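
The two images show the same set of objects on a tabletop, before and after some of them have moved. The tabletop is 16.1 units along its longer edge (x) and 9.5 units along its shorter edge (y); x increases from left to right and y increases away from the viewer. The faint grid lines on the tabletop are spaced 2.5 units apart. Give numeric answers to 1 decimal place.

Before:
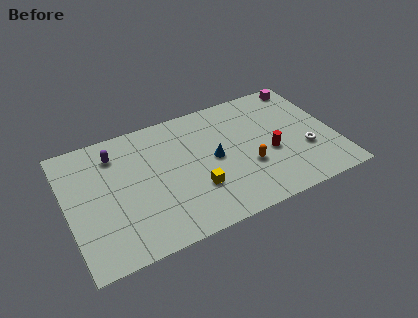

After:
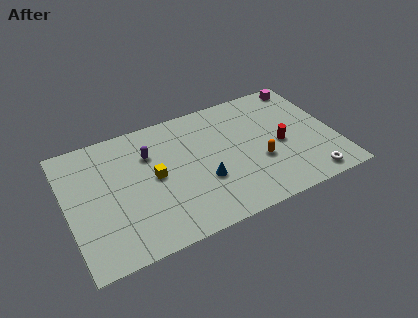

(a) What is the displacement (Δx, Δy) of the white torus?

(-0.1, -2.2)

The white torus was at about (14.2, 3.3) and moved to about (14.1, 1.1).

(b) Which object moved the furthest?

the yellow cube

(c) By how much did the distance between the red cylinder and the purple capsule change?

-1.6

The distance was about 9.7 in the first image and 8.1 in the second, so they moved 1.6 units closer together.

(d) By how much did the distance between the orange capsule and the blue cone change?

+1.0

They were about 2.4 units apart before and 3.4 after — 1.0 units further apart.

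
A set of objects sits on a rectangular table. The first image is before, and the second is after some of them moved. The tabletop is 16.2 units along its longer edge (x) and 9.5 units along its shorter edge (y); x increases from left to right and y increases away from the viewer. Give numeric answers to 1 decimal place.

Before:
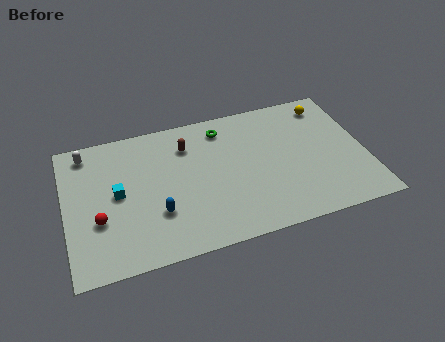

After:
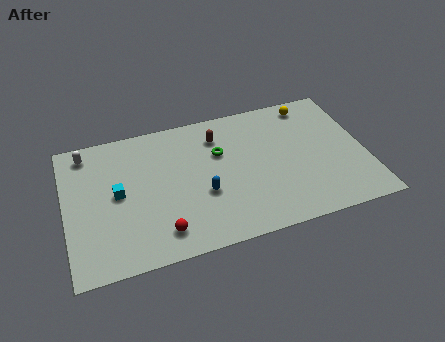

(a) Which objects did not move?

the cyan cube and the white capsule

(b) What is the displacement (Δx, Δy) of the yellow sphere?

(-0.9, 0.3)

The yellow sphere started near (14.5, 8.0) and ended near (13.6, 8.3).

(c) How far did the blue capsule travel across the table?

2.6

From (4.8, 3.0) to (7.3, 3.6), the blue capsule covered √(2.5² + 0.6²) ≈ 2.6 units.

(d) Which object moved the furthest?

the red sphere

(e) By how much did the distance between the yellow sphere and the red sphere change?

-2.7

They were about 13.6 units apart before and 10.9 after — 2.7 units closer together.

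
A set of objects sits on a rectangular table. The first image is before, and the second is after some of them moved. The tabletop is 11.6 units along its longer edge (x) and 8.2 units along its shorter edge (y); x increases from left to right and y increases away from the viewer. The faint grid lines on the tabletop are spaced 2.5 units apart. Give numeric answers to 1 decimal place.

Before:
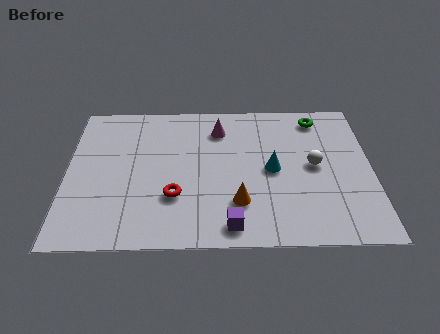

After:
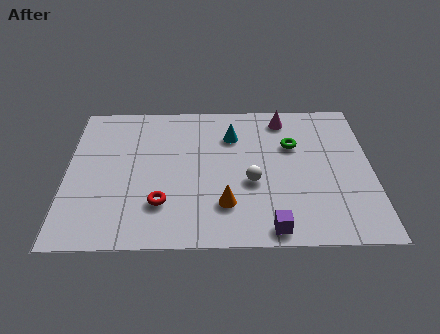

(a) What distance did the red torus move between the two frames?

0.6

The red torus moved from about (4.1, 2.6) to (3.6, 2.2), a distance of √(0.5² + 0.4²) ≈ 0.6.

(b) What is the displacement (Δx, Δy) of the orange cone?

(-0.5, -0.1)

The orange cone started near (6.5, 2.2) and ended near (6.0, 2.1).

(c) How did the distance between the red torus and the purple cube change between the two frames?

+1.7

They were about 2.6 units apart before and 4.3 after — 1.7 units further apart.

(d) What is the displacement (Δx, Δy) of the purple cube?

(1.5, -0.2)

From the two frames, the purple cube sits at roughly (6.2, 1.0) before and (7.7, 0.8) after.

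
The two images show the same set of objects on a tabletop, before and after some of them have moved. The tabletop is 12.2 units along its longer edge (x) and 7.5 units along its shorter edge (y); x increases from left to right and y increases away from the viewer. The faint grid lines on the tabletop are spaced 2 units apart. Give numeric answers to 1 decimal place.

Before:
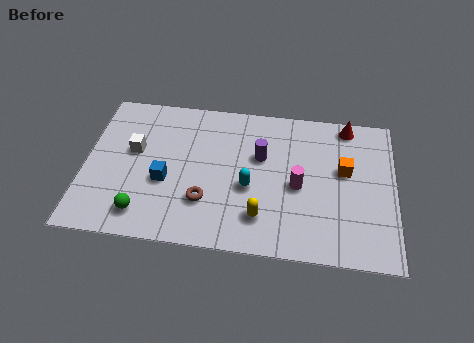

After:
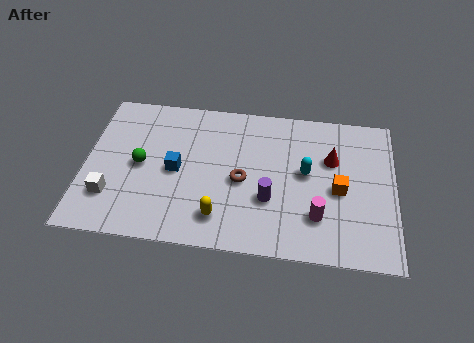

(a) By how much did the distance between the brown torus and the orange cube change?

-2.0

Before: roughly 5.8 units apart; after: 3.8. That's 2.0 units closer together.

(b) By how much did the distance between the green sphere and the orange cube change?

-0.6

The distance was about 8.4 in the first image and 7.8 in the second, so they moved 0.6 units closer together.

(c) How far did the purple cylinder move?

2.1

The purple cylinder moved from about (6.9, 4.7) to (7.3, 2.6), a distance of √(0.4² + 2.1²) ≈ 2.1.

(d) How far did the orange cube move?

1.0

The orange cube was near (10.2, 4.4) before and (10.0, 3.4) after, so it travelled √(0.2² + 1.0²) ≈ 1.0 units.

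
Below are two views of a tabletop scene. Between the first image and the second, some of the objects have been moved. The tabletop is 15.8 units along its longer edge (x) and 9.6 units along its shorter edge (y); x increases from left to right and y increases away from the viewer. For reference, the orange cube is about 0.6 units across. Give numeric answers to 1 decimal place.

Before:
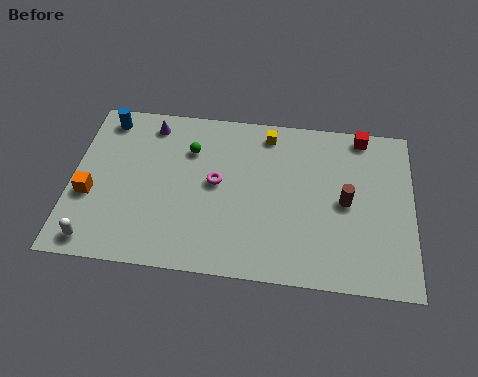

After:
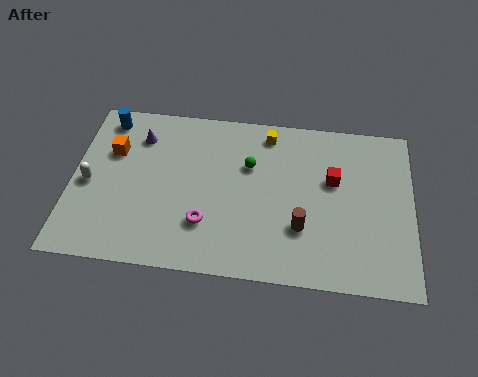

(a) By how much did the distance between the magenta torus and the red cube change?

-1.0

They were about 7.6 units apart before and 6.6 after — 1.0 units closer together.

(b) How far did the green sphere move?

2.9

The green sphere was near (5.4, 6.9) before and (8.2, 6.3) after, so it travelled √(2.8² + 0.6²) ≈ 2.9 units.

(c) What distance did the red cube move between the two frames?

3.1

From (13.4, 8.7) to (12.1, 5.9), the red cube covered √(1.3² + 2.8²) ≈ 3.1 units.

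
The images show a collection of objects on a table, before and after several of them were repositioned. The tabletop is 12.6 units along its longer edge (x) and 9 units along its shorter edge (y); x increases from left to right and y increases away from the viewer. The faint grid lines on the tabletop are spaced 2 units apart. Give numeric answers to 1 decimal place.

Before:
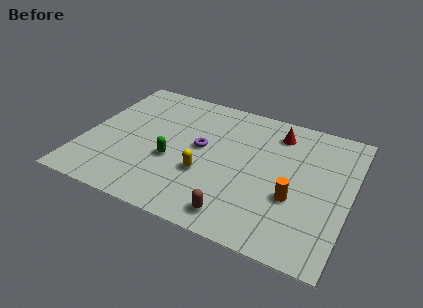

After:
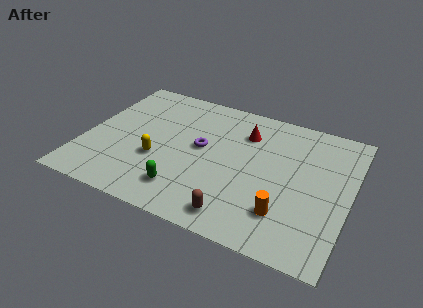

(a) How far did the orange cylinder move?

1.1

The orange cylinder was near (10.1, 3.3) before and (9.8, 2.2) after, so it travelled √(0.3² + 1.1²) ≈ 1.1 units.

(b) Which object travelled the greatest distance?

the yellow capsule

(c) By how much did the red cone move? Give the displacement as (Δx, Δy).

(-1.5, -0.6)

From the two frames, the red cone sits at roughly (8.9, 7.3) before and (7.4, 6.7) after.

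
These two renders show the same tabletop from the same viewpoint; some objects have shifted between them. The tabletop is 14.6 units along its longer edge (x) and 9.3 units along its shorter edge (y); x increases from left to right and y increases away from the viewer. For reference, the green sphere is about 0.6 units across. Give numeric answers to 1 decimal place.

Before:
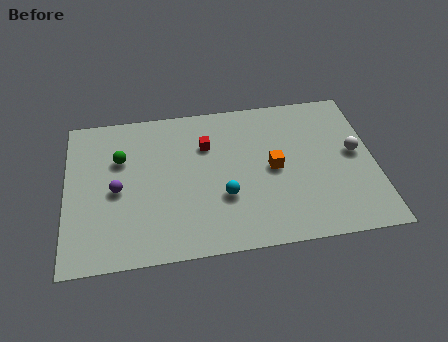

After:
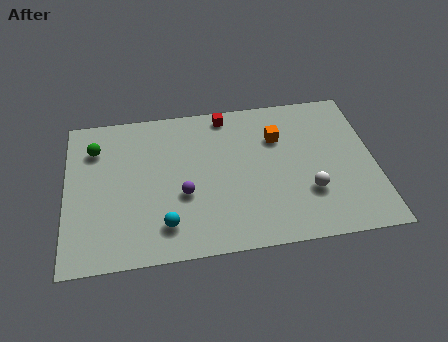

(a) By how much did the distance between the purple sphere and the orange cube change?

-2.0

Before: roughly 7.4 units apart; after: 5.4. That's 2.0 units closer together.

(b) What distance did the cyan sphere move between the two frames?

3.1

The cyan sphere was near (7.4, 3.2) before and (4.6, 1.9) after, so it travelled √(2.8² + 1.3²) ≈ 3.1 units.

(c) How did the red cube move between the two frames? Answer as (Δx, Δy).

(1.0, 1.8)

From the two frames, the red cube sits at roughly (6.7, 6.5) before and (7.7, 8.3) after.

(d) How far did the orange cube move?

1.9

The orange cube moved from about (9.8, 4.6) to (10.1, 6.5), a distance of √(0.3² + 1.9²) ≈ 1.9.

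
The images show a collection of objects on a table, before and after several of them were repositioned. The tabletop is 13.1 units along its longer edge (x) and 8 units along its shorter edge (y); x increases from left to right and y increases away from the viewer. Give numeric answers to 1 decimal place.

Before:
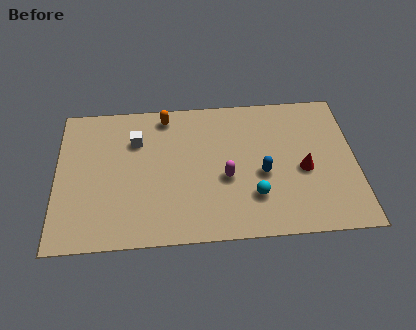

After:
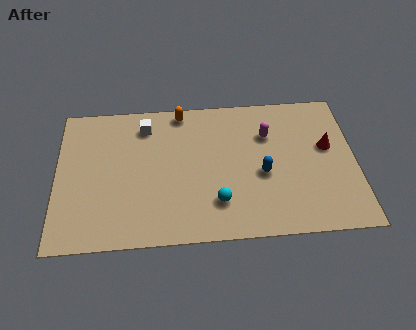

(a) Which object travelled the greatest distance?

the magenta capsule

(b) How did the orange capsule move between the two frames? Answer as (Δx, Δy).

(0.7, 0.2)

The orange capsule was at about (4.8, 7.0) and moved to about (5.5, 7.2).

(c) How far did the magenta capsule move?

3.0

From (7.4, 3.3) to (9.3, 5.6), the magenta capsule covered √(1.9² + 2.3²) ≈ 3.0 units.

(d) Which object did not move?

the blue capsule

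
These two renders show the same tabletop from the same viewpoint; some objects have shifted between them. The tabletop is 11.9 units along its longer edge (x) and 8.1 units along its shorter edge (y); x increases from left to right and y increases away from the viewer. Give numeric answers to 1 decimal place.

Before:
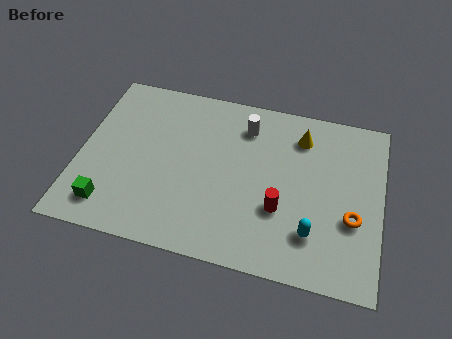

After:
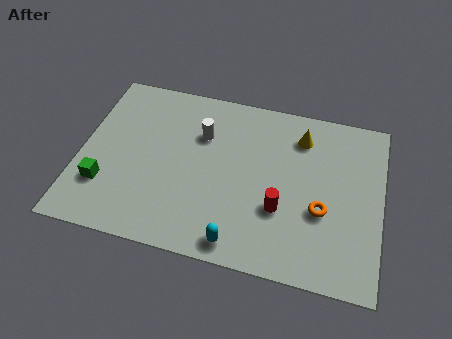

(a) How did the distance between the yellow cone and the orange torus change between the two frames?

-0.6

The distance was about 4.0 in the first image and 3.4 in the second, so they moved 0.6 units closer together.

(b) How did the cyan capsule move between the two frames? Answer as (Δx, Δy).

(-2.8, -1.1)

The cyan capsule was at about (9.3, 2.0) and moved to about (6.5, 0.9).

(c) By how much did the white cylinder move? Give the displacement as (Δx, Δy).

(-1.7, -0.8)

The white cylinder was at about (6.4, 6.4) and moved to about (4.7, 5.6).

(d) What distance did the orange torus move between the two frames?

1.2

From (10.8, 3.0) to (9.6, 3.1), the orange torus covered √(1.2² + 0.1²) ≈ 1.2 units.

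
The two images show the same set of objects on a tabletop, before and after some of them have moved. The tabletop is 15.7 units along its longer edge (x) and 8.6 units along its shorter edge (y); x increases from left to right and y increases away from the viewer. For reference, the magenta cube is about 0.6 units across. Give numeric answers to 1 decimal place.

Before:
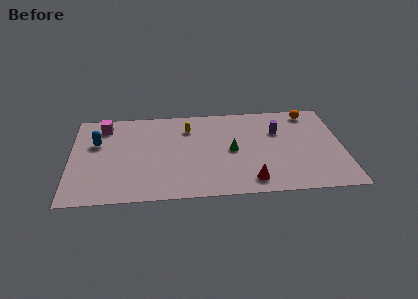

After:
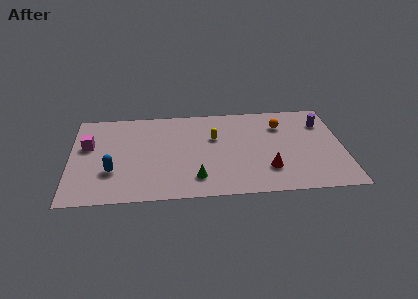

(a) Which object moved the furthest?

the green cone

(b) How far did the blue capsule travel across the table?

2.8

The blue capsule moved from about (1.5, 5.5) to (2.4, 2.8), a distance of √(0.9² + 2.7²) ≈ 2.8.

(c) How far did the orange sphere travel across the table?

2.0

From (13.9, 7.5) to (12.2, 6.4), the orange sphere covered √(1.7² + 1.1²) ≈ 2.0 units.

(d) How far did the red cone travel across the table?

1.4

The red cone was near (10.3, 1.3) before and (11.3, 2.3) after, so it travelled √(1.0² + 1.0²) ≈ 1.4 units.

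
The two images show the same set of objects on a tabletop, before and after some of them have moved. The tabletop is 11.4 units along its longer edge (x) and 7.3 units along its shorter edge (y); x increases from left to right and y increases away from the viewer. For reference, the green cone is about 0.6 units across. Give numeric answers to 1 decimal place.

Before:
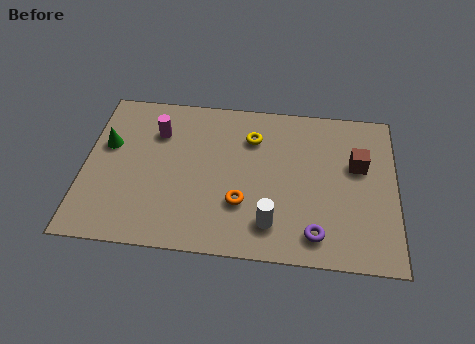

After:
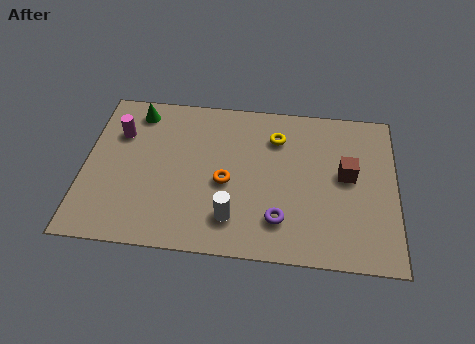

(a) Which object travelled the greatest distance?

the green cone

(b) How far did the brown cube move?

0.6

The brown cube was near (10.0, 4.5) before and (9.6, 4.0) after, so it travelled √(0.4² + 0.5²) ≈ 0.6 units.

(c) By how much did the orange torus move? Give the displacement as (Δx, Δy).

(-0.6, 0.9)

The orange torus was at about (5.8, 2.3) and moved to about (5.2, 3.2).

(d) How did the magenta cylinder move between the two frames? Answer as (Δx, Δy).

(-1.4, -0.2)

The magenta cylinder started near (2.6, 5.3) and ended near (1.2, 5.1).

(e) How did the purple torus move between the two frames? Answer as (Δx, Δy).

(-1.3, 0.5)

The purple torus started near (8.5, 1.2) and ended near (7.2, 1.7).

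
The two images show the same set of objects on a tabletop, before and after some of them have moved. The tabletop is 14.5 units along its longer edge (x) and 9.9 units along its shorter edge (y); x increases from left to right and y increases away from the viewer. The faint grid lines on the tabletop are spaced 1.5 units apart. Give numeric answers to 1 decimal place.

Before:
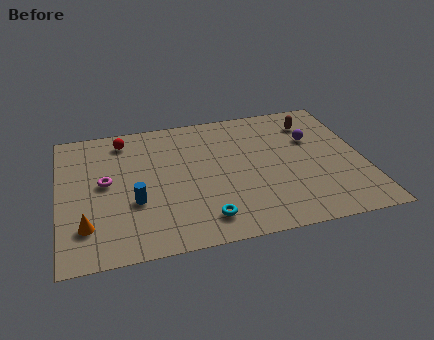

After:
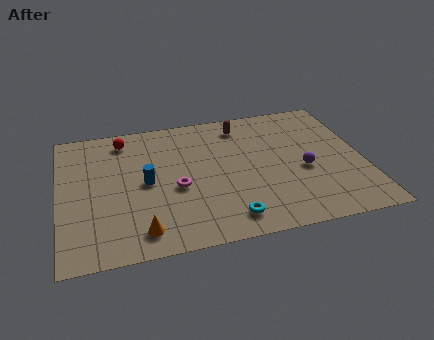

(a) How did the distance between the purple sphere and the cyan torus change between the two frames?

-2.6

Before: roughly 7.3 units apart; after: 4.7. That's 2.6 units closer together.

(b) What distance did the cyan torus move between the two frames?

1.1

The cyan torus was near (6.7, 1.7) before and (7.8, 1.5) after, so it travelled √(1.1² + 0.2²) ≈ 1.1 units.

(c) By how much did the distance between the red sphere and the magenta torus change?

+1.5

Before: roughly 3.3 units apart; after: 4.8. That's 1.5 units further apart.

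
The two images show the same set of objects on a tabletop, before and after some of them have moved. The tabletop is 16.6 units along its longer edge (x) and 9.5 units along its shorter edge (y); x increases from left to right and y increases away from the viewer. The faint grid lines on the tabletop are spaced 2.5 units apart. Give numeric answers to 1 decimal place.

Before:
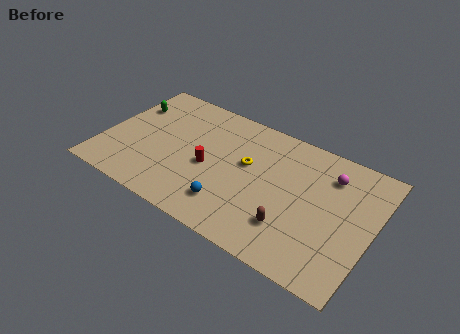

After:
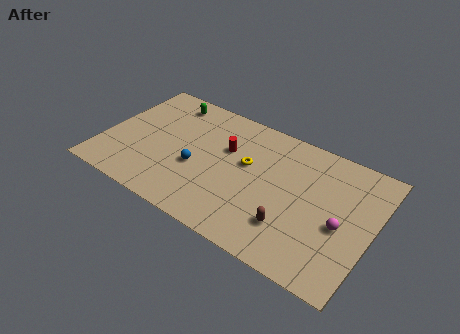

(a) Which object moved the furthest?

the magenta sphere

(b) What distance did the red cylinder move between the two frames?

2.1

The red cylinder moved from about (6.6, 4.2) to (7.4, 6.1), a distance of √(0.8² + 1.9²) ≈ 2.1.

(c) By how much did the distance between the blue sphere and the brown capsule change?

+2.5

Before: roughly 3.7 units apart; after: 6.2. That's 2.5 units further apart.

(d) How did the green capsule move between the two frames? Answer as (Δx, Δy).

(2.2, 1.4)

From the two frames, the green capsule sits at roughly (1.1, 6.7) before and (3.3, 8.1) after.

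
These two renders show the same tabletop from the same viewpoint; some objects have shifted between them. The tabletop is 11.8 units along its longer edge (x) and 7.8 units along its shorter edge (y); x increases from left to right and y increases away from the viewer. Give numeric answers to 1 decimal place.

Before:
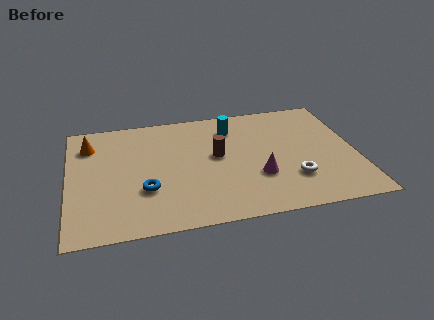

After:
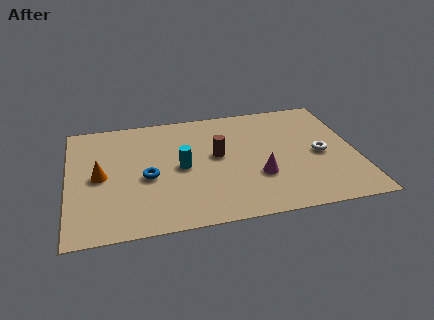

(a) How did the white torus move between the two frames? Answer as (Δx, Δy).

(1.2, 1.4)

The white torus was at about (9.1, 2.2) and moved to about (10.3, 3.6).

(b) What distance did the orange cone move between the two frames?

2.2

The orange cone moved from about (0.9, 6.0) to (1.3, 3.8), a distance of √(0.4² + 2.2²) ≈ 2.2.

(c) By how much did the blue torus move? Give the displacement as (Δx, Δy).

(0.1, 0.8)

From the two frames, the blue torus sits at roughly (3.1, 2.6) before and (3.2, 3.4) after.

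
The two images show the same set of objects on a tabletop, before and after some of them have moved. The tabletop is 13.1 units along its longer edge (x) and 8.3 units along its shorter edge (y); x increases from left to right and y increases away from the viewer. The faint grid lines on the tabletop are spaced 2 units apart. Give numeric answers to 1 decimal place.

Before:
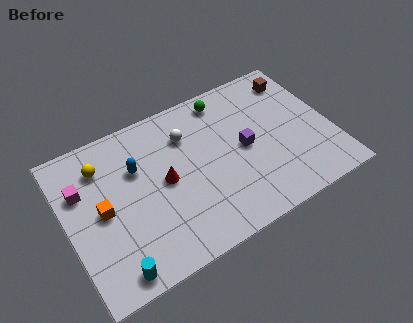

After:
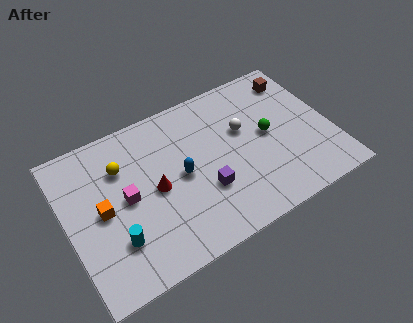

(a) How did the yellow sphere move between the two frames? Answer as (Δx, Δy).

(0.9, -0.5)

The yellow sphere started near (2.0, 6.4) and ended near (2.9, 5.9).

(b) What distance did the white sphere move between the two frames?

2.9

From (6.2, 6.1) to (8.9, 5.1), the white sphere covered √(2.7² + 1.0²) ≈ 2.9 units.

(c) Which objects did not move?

the brown cube and the orange cube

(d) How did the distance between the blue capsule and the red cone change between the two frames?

-0.5

Before: roughly 1.8 units apart; after: 1.3. That's 0.5 units closer together.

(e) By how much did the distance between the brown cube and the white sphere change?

-2.3

The distance was about 5.7 in the first image and 3.4 in the second, so they moved 2.3 units closer together.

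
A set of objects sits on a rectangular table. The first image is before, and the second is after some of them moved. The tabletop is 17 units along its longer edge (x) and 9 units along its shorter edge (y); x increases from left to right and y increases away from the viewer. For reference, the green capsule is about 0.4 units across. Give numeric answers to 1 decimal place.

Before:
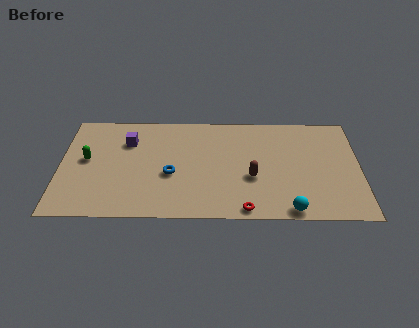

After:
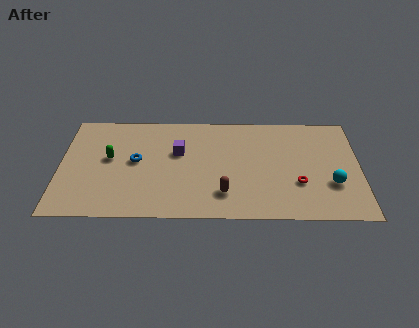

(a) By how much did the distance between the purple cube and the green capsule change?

+1.1

They were about 2.8 units apart before and 3.9 after — 1.1 units further apart.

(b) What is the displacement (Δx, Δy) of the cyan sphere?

(2.4, 2.2)

The cyan sphere was at about (13.0, 0.8) and moved to about (15.4, 3.0).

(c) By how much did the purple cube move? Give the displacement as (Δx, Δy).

(2.9, -0.9)

From the two frames, the purple cube sits at roughly (3.8, 6.5) before and (6.7, 5.6) after.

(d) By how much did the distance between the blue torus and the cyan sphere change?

+3.9

The distance was about 7.3 in the first image and 11.2 in the second, so they moved 3.9 units further apart.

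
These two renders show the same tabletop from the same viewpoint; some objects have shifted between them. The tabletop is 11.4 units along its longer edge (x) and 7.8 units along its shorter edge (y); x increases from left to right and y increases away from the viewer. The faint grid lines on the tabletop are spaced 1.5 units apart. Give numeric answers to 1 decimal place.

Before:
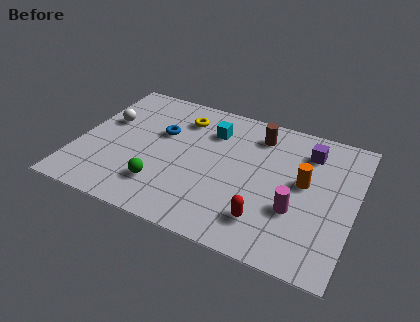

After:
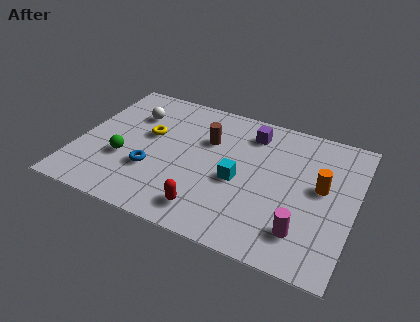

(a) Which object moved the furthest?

the cyan cube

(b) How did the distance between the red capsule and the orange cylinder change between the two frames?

+2.3

The distance was about 2.9 in the first image and 5.2 in the second, so they moved 2.3 units further apart.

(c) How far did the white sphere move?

1.3

The white sphere moved from about (1.0, 4.8) to (2.0, 5.6), a distance of √(1.0² + 0.8²) ≈ 1.3.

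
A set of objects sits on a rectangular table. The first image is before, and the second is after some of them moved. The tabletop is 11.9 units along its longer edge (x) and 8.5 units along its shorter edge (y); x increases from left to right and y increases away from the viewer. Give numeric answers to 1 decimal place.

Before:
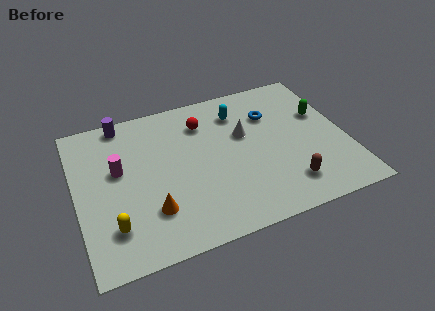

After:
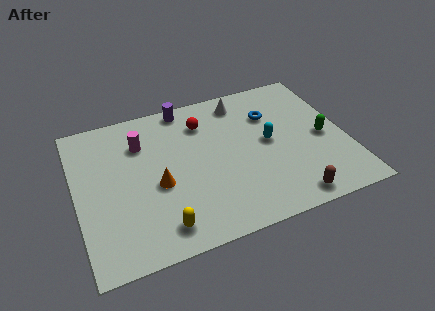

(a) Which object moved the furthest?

the purple cylinder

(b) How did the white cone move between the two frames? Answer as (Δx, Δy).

(0.1, 2.0)

The white cone started near (7.5, 5.2) and ended near (7.6, 7.2).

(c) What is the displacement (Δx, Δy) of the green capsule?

(-0.1, -1.4)

The green capsule was at about (11.0, 5.3) and moved to about (10.9, 3.9).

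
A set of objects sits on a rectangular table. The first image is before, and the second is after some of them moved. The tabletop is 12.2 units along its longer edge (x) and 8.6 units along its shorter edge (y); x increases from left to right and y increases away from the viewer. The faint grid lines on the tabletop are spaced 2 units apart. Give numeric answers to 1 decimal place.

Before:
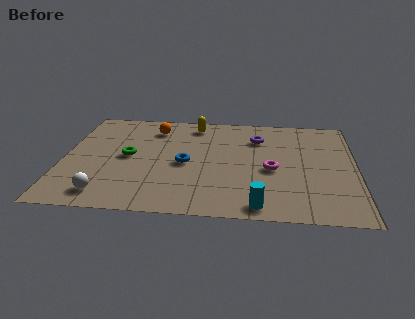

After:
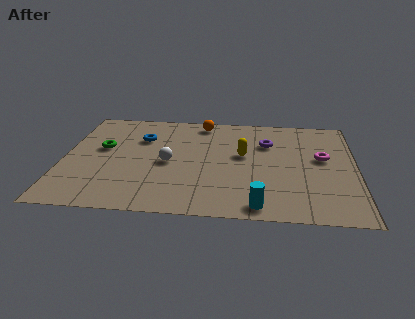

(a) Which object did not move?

the cyan cylinder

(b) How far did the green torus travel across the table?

1.3

From (2.7, 4.4) to (1.6, 5.0), the green torus covered √(1.1² + 0.6²) ≈ 1.3 units.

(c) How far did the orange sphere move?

2.1

The orange sphere was near (3.7, 6.9) before and (5.7, 7.6) after, so it travelled √(2.0² + 0.7²) ≈ 2.1 units.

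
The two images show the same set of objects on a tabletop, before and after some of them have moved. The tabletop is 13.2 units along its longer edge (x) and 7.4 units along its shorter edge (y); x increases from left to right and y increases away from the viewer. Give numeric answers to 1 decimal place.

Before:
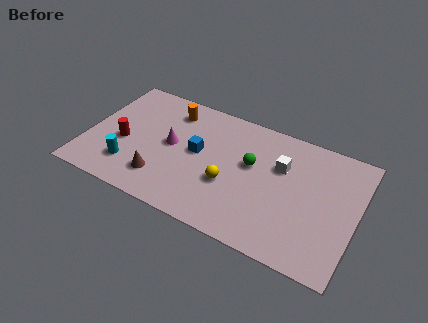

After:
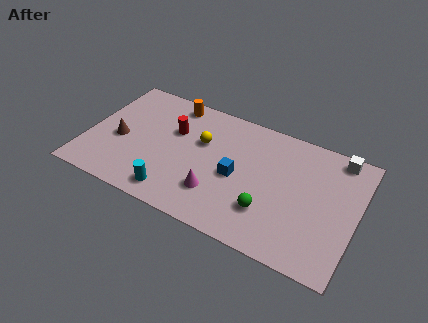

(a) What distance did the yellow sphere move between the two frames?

2.5

The yellow sphere moved from about (7.1, 2.8) to (5.5, 4.7), a distance of √(1.6² + 1.9²) ≈ 2.5.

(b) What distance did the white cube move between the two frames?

3.1

The white cube moved from about (9.4, 4.9) to (12.0, 6.6), a distance of √(2.6² + 1.7²) ≈ 3.1.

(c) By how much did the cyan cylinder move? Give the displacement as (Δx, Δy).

(2.3, -0.7)

From the two frames, the cyan cylinder sits at roughly (2.3, 1.8) before and (4.6, 1.1) after.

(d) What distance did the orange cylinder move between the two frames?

0.5

The orange cylinder moved from about (3.8, 6.0) to (3.8, 6.5), a distance of √(0.0² + 0.5²) ≈ 0.5.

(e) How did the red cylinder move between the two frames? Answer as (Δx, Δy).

(2.3, 1.7)

The red cylinder was at about (1.8, 3.1) and moved to about (4.1, 4.8).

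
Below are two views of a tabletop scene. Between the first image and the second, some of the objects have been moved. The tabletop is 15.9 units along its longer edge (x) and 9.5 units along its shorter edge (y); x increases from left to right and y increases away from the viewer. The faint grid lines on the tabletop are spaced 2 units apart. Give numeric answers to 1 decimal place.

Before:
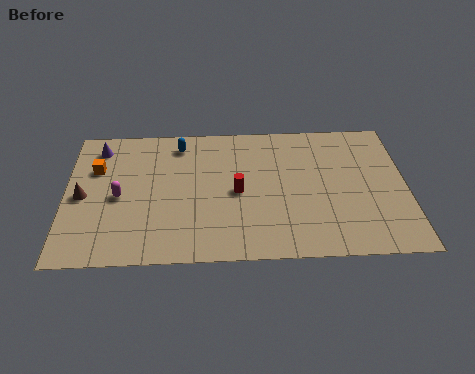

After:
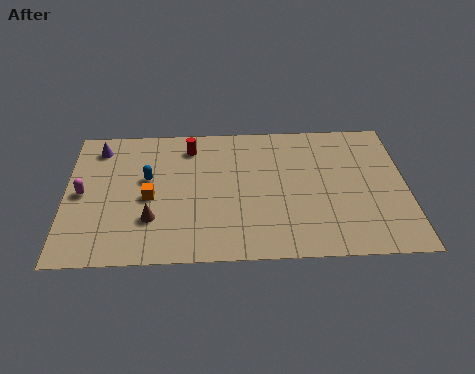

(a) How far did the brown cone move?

3.6

The brown cone moved from about (0.8, 4.5) to (4.0, 2.8), a distance of √(3.2² + 1.7²) ≈ 3.6.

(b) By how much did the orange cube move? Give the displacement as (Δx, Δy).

(2.5, -2.1)

The orange cube started near (1.4, 6.4) and ended near (3.9, 4.3).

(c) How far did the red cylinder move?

4.0

From (8.0, 4.5) to (5.8, 7.8), the red cylinder covered √(2.2² + 3.3²) ≈ 4.0 units.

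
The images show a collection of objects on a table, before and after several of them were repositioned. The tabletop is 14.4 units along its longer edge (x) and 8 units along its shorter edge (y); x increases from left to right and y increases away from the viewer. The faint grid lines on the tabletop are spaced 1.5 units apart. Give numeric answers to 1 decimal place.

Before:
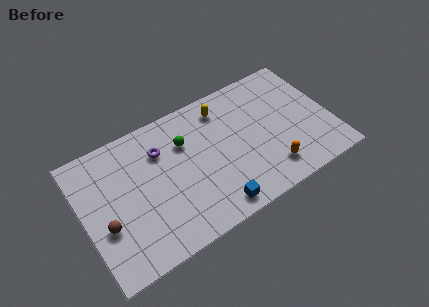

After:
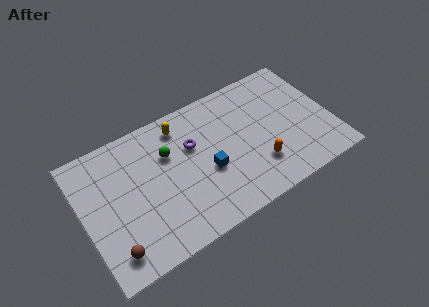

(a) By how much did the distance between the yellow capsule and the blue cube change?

-2.2

They were about 5.8 units apart before and 3.6 after — 2.2 units closer together.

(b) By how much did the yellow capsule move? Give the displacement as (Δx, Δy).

(-2.5, 0.1)

The yellow capsule was at about (8.5, 6.6) and moved to about (6.0, 6.7).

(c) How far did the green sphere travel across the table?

1.0

From (6.1, 5.6) to (5.1, 5.4), the green sphere covered √(1.0² + 0.2²) ≈ 1.0 units.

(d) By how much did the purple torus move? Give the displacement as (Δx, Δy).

(1.8, -0.6)

The purple torus started near (4.7, 5.8) and ended near (6.5, 5.2).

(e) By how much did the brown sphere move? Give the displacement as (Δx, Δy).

(0.2, -1.6)

The brown sphere started near (1.1, 3.0) and ended near (1.3, 1.4).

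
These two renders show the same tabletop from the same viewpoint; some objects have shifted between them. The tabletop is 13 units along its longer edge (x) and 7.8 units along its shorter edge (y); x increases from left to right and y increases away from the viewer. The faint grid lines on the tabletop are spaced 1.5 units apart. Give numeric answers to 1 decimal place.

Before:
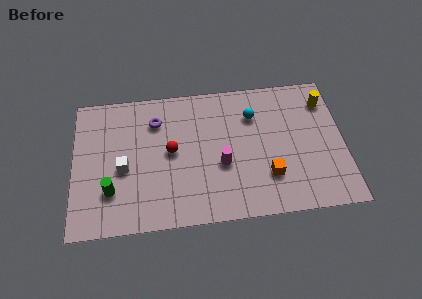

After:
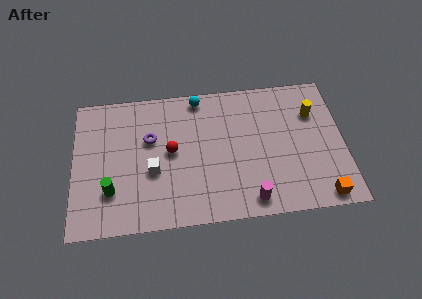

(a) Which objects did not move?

the red sphere and the green cylinder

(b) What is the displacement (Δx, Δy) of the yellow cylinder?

(-0.6, -0.6)

From the two frames, the yellow cylinder sits at roughly (12.2, 6.1) before and (11.6, 5.5) after.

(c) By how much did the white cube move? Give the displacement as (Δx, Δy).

(1.4, -0.3)

From the two frames, the white cube sits at roughly (2.4, 3.4) before and (3.8, 3.1) after.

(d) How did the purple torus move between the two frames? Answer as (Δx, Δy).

(-0.3, -1.0)

The purple torus was at about (4.0, 5.9) and moved to about (3.7, 4.9).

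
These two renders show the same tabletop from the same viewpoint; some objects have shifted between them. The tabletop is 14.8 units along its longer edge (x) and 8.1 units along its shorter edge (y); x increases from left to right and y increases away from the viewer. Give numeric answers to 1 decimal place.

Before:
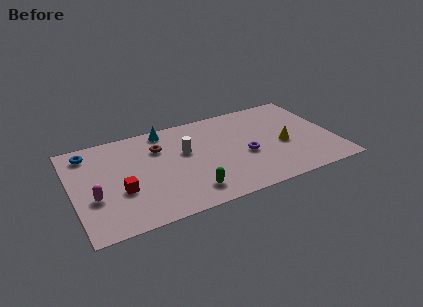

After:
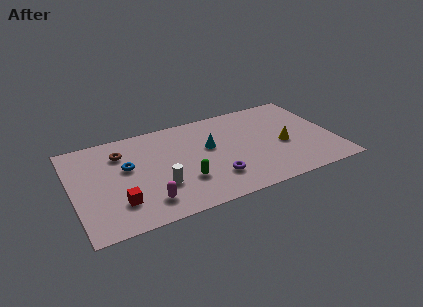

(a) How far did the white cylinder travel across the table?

2.9

The white cylinder was near (6.4, 4.9) before and (4.7, 2.6) after, so it travelled √(1.7² + 2.3²) ≈ 2.9 units.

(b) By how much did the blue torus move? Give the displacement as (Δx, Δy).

(2.0, -2.0)

From the two frames, the blue torus sits at roughly (1.1, 6.8) before and (3.1, 4.8) after.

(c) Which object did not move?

the yellow cone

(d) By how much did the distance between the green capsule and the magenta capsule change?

-3.0

The distance was about 5.4 in the first image and 2.4 in the second, so they moved 3.0 units closer together.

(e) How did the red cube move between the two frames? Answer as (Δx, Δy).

(-0.2, -0.9)

The red cube started near (2.6, 3.0) and ended near (2.4, 2.1).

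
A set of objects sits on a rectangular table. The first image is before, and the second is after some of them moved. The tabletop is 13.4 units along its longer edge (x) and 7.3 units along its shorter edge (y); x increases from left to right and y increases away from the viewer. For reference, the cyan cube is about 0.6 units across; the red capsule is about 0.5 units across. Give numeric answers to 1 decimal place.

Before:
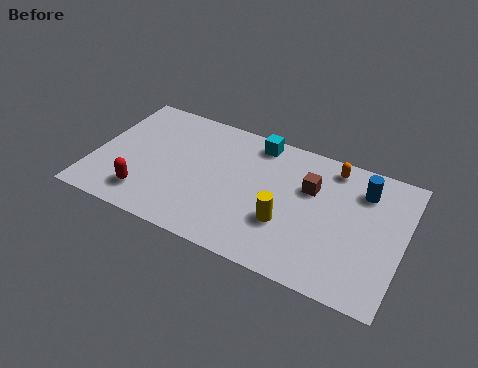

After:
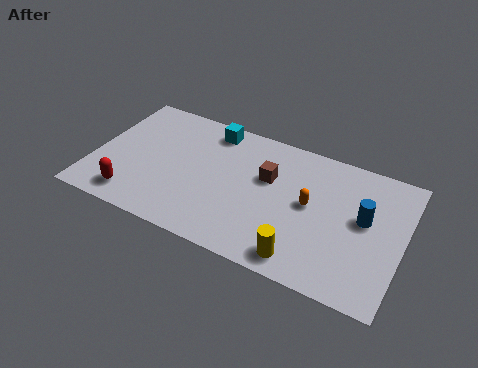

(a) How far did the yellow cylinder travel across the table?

1.7

The yellow cylinder was near (8.5, 2.5) before and (9.4, 1.0) after, so it travelled √(0.9² + 1.5²) ≈ 1.7 units.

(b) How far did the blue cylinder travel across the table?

1.5

The blue cylinder moved from about (11.5, 5.6) to (11.7, 4.1), a distance of √(0.2² + 1.5²) ≈ 1.5.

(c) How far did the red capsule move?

0.6

From (2.5, 1.5) to (2.0, 1.2), the red capsule covered √(0.5² + 0.3²) ≈ 0.6 units.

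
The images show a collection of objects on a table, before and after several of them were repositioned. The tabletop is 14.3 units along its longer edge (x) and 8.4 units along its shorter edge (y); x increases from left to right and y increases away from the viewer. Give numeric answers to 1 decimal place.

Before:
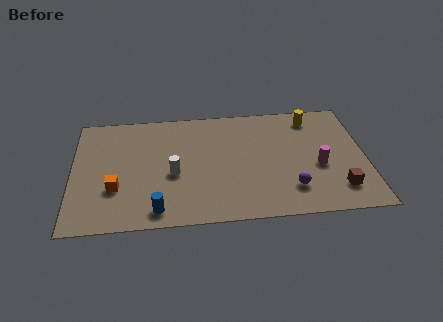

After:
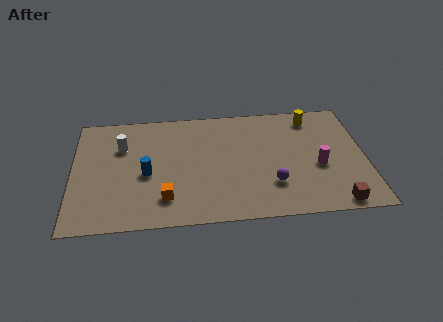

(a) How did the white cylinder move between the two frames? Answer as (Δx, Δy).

(-2.5, 2.2)

The white cylinder was at about (4.9, 3.6) and moved to about (2.4, 5.8).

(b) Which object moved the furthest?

the white cylinder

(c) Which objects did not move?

the magenta cylinder and the yellow cylinder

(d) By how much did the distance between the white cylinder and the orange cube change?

+1.5

Before: roughly 2.9 units apart; after: 4.4. That's 1.5 units further apart.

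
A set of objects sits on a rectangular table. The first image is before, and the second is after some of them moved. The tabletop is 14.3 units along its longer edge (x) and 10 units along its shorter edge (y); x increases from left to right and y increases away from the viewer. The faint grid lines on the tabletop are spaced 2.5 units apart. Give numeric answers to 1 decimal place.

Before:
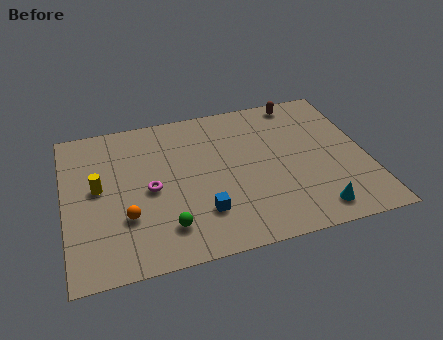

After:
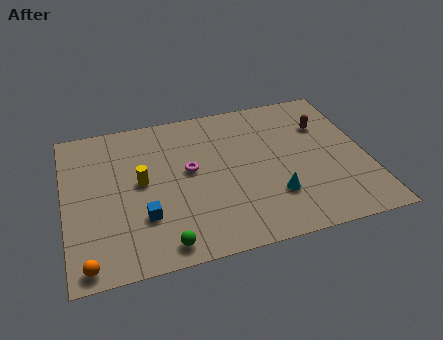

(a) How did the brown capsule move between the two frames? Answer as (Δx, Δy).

(1.0, -2.0)

The brown capsule was at about (11.5, 9.0) and moved to about (12.5, 7.0).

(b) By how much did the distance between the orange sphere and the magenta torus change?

+4.9

The distance was about 1.9 in the first image and 6.8 in the second, so they moved 4.9 units further apart.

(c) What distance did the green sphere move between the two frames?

1.0

From (4.6, 2.1) to (4.4, 1.1), the green sphere covered √(0.2² + 1.0²) ≈ 1.0 units.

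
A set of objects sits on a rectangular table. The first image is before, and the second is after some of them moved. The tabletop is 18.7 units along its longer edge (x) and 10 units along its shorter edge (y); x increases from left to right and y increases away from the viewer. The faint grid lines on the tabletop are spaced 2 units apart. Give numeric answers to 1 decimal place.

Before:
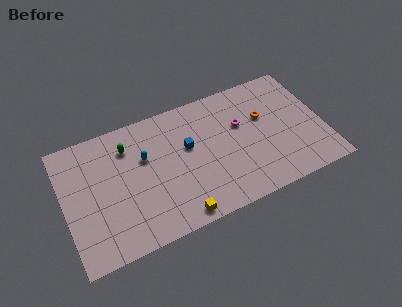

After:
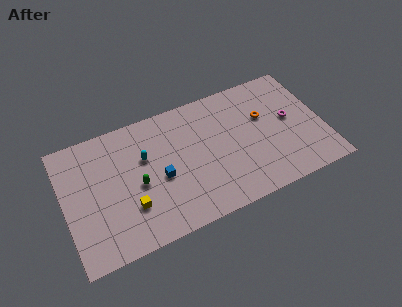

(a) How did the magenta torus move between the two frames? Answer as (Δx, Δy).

(3.5, -0.9)

The magenta torus was at about (12.9, 6.3) and moved to about (16.4, 5.4).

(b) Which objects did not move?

the orange torus and the cyan capsule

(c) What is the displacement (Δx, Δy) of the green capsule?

(0.4, -3.2)

The green capsule was at about (4.8, 7.7) and moved to about (5.2, 4.5).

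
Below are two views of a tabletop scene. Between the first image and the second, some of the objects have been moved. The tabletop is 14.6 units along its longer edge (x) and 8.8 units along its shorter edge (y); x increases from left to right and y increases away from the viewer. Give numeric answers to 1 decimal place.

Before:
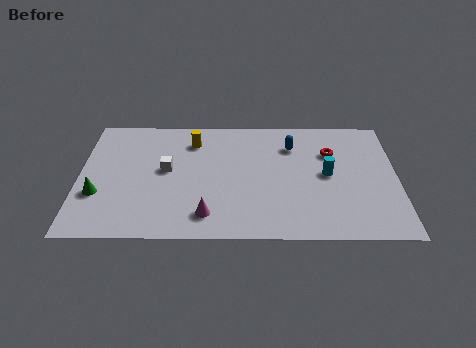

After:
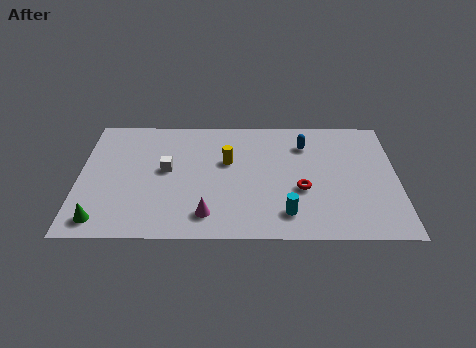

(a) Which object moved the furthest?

the cyan cylinder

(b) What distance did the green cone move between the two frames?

1.8

The green cone was near (0.9, 3.0) before and (1.1, 1.2) after, so it travelled √(0.2² + 1.8²) ≈ 1.8 units.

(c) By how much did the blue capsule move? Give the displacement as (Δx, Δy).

(0.6, 0.1)

The blue capsule was at about (9.8, 6.6) and moved to about (10.4, 6.7).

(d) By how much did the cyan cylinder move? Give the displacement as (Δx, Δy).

(-1.9, -2.8)

The cyan cylinder was at about (11.4, 4.5) and moved to about (9.5, 1.7).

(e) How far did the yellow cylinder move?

2.2

From (5.2, 6.9) to (6.8, 5.4), the yellow cylinder covered √(1.6² + 1.5²) ≈ 2.2 units.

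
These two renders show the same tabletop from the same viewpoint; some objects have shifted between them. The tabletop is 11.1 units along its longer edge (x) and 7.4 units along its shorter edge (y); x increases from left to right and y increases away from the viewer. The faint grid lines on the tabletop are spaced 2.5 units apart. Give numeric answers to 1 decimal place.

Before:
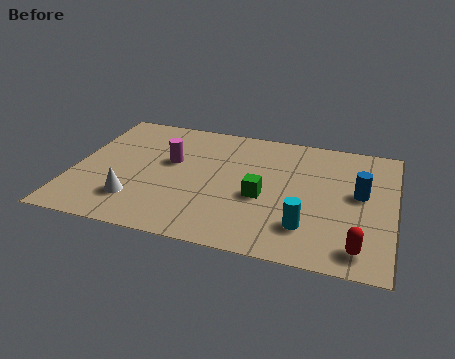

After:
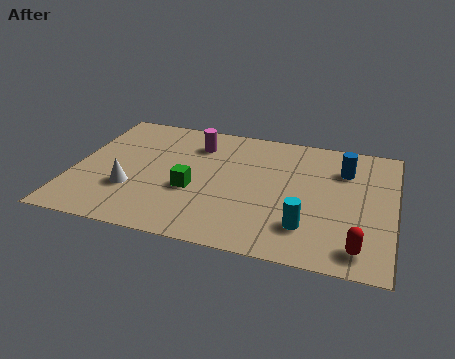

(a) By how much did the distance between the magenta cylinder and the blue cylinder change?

-1.4

The distance was about 6.6 in the first image and 5.2 in the second, so they moved 1.4 units closer together.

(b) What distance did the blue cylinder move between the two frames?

1.4

The blue cylinder moved from about (9.9, 4.1) to (9.3, 5.4), a distance of √(0.6² + 1.3²) ≈ 1.4.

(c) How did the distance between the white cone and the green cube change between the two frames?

-2.3

They were about 4.5 units apart before and 2.2 after — 2.3 units closer together.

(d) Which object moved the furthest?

the green cube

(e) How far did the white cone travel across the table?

0.6

From (2.3, 1.8) to (2.1, 2.4), the white cone covered √(0.2² + 0.6²) ≈ 0.6 units.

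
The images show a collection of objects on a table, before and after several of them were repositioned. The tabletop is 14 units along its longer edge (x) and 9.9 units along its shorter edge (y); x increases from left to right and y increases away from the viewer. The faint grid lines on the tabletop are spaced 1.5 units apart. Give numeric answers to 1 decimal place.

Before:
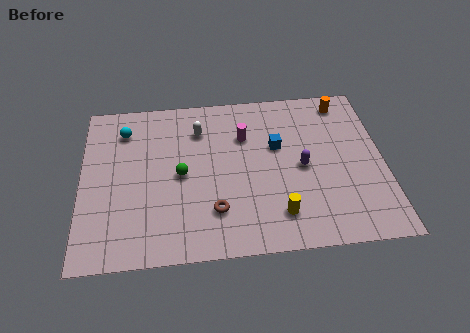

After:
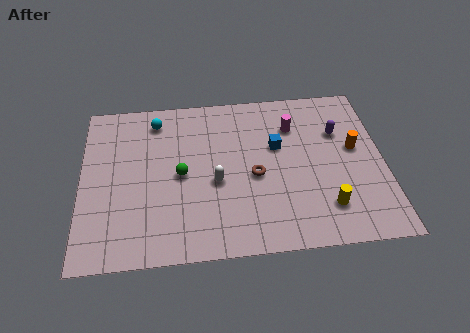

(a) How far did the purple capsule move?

2.7

The purple capsule moved from about (10.2, 4.7) to (12.0, 6.7), a distance of √(1.8² + 2.0²) ≈ 2.7.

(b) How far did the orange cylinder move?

3.0

From (12.3, 8.6) to (12.7, 5.6), the orange cylinder covered √(0.4² + 3.0²) ≈ 3.0 units.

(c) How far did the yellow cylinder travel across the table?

2.2

From (9.0, 2.0) to (11.2, 2.2), the yellow cylinder covered √(2.2² + 0.2²) ≈ 2.2 units.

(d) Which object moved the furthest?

the white capsule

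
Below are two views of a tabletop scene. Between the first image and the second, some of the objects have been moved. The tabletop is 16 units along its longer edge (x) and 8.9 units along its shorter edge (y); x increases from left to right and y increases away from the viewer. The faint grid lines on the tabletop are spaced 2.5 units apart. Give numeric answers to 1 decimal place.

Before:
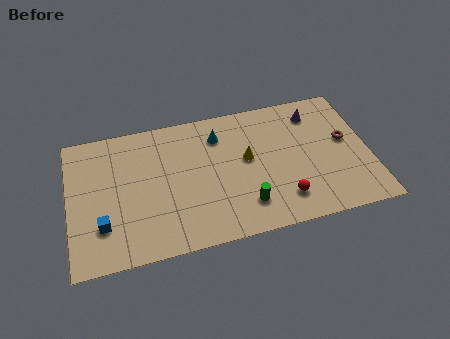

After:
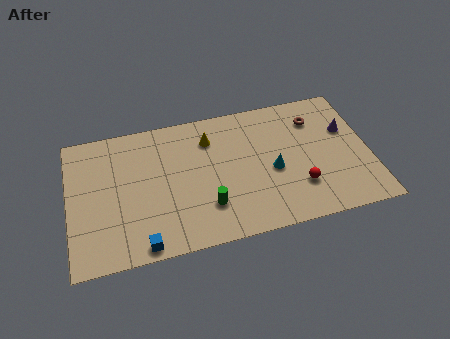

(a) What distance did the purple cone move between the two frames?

2.2

The purple cone was near (13.3, 7.2) before and (14.9, 5.7) after, so it travelled √(1.6² + 1.5²) ≈ 2.2 units.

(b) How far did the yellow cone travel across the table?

2.6

From (9.5, 5.0) to (7.6, 6.8), the yellow cone covered √(1.9² + 1.8²) ≈ 2.6 units.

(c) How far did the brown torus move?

2.3

The brown torus moved from about (14.8, 5.0) to (13.3, 6.8), a distance of √(1.5² + 1.8²) ≈ 2.3.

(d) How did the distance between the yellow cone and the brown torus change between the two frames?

+0.4

Before: roughly 5.3 units apart; after: 5.7. That's 0.4 units further apart.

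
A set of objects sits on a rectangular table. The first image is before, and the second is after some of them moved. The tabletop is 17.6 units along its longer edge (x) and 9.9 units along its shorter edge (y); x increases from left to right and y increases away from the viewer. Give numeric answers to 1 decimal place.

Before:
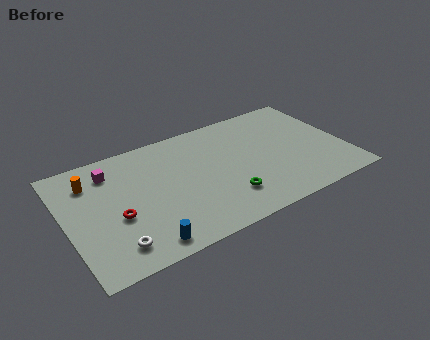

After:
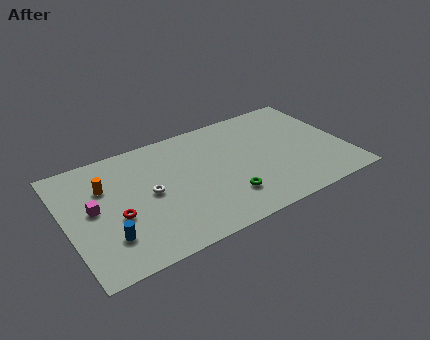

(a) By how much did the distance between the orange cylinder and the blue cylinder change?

-2.7

The distance was about 6.9 in the first image and 4.2 in the second, so they moved 2.7 units closer together.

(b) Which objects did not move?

the green torus and the red torus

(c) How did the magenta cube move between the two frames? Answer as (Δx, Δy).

(-1.4, -2.6)

The magenta cube started near (3.1, 7.9) and ended near (1.7, 5.3).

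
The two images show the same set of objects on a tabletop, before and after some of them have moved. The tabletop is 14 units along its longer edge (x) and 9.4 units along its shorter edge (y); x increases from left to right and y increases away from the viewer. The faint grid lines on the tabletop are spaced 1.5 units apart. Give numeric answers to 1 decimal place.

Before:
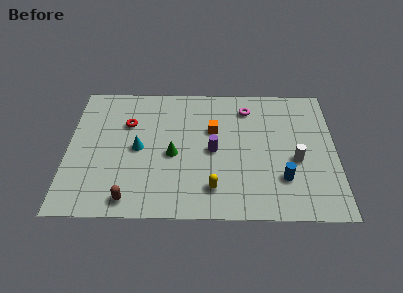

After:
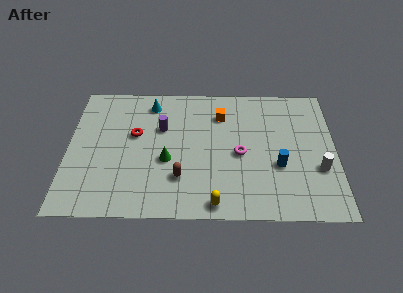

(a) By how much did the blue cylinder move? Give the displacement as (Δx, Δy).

(-0.2, 0.9)

The blue cylinder was at about (11.2, 2.6) and moved to about (11.0, 3.5).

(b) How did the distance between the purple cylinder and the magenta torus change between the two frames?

+0.9

The distance was about 3.6 in the first image and 4.5 in the second, so they moved 0.9 units further apart.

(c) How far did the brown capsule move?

3.0

The brown capsule moved from about (3.3, 1.1) to (5.9, 2.6), a distance of √(2.6² + 1.5²) ≈ 3.0.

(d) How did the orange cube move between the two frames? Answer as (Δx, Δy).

(0.4, 1.1)

The orange cube started near (7.6, 6.0) and ended near (8.0, 7.1).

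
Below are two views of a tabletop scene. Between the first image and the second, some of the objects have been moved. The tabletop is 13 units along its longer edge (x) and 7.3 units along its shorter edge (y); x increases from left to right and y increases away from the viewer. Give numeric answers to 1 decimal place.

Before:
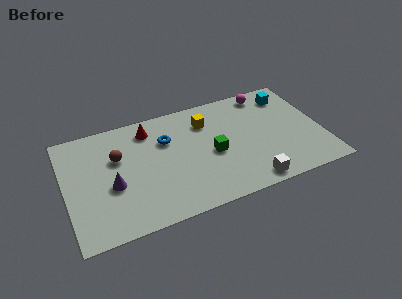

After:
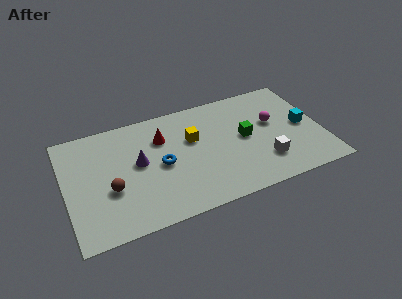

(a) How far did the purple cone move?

1.7

The purple cone moved from about (2.3, 3.0) to (3.7, 4.0), a distance of √(1.4² + 1.0²) ≈ 1.7.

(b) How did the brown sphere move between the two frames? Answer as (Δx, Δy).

(-0.5, -1.9)

From the two frames, the brown sphere sits at roughly (2.7, 4.7) before and (2.2, 2.8) after.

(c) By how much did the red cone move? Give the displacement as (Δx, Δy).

(0.6, -0.8)

The red cone started near (4.4, 6.0) and ended near (5.0, 5.2).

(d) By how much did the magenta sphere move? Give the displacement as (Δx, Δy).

(0.1, -2.1)

The magenta sphere started near (10.5, 6.4) and ended near (10.6, 4.3).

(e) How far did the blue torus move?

1.6

The blue torus was near (5.2, 5.0) before and (4.8, 3.5) after, so it travelled √(0.4² + 1.5²) ≈ 1.6 units.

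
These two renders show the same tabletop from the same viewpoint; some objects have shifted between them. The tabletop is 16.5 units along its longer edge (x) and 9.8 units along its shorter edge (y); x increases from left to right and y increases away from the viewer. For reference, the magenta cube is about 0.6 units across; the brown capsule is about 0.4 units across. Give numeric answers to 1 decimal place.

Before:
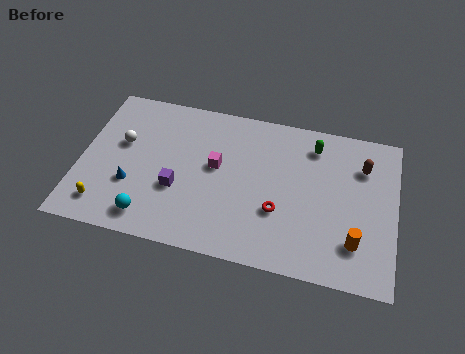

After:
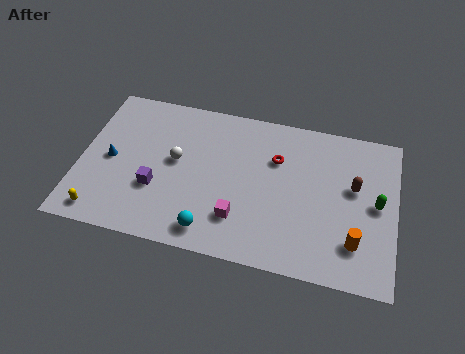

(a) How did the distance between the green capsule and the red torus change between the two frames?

+0.7

Before: roughly 4.9 units apart; after: 5.6. That's 0.7 units further apart.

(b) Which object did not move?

the orange cylinder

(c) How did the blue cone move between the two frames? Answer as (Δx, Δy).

(-1.2, 1.4)

The blue cone was at about (2.8, 3.3) and moved to about (1.6, 4.7).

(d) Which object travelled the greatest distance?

the green capsule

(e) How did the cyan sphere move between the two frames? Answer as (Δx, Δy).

(3.2, -0.1)

The cyan sphere started near (3.9, 1.5) and ended near (7.1, 1.4).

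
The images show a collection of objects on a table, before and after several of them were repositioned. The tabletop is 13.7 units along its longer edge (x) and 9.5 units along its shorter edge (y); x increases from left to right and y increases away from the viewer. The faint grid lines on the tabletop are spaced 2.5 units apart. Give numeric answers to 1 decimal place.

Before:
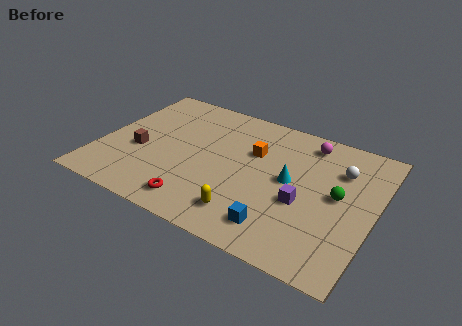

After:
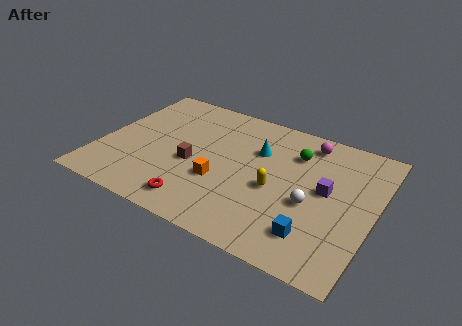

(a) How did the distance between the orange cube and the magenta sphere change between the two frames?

+2.9

Before: roughly 3.1 units apart; after: 6.0. That's 2.9 units further apart.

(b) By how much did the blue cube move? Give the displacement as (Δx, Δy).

(1.7, 0.3)

From the two frames, the blue cube sits at roughly (9.4, 1.7) before and (11.1, 2.0) after.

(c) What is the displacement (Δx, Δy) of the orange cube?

(-1.3, -2.8)

From the two frames, the orange cube sits at roughly (7.5, 6.2) before and (6.2, 3.4) after.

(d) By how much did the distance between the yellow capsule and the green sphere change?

-2.2

They were about 5.2 units apart before and 3.0 after — 2.2 units closer together.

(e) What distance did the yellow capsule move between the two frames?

2.5

The yellow capsule moved from about (7.8, 1.8) to (8.9, 4.1), a distance of √(1.1² + 2.3²) ≈ 2.5.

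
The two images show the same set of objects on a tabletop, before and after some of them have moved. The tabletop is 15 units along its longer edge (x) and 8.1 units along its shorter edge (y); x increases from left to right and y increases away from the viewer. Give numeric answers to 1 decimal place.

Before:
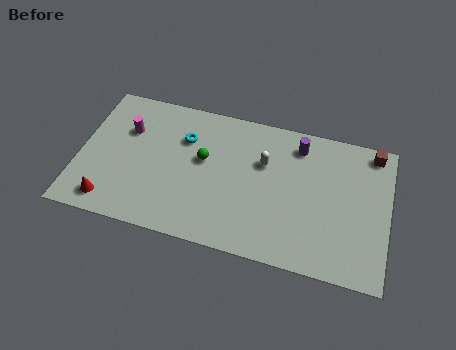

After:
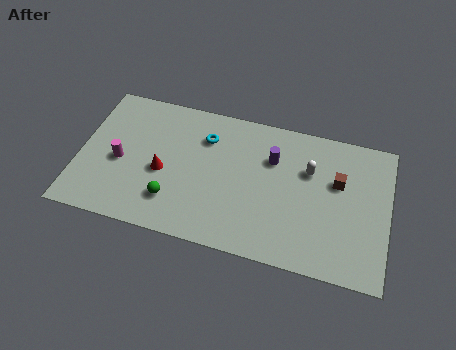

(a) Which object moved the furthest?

the red cone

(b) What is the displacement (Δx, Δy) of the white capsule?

(2.2, 0.1)

The white capsule started near (8.9, 5.3) and ended near (11.1, 5.4).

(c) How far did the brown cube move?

2.6

From (14.1, 7.2) to (12.5, 5.1), the brown cube covered √(1.6² + 2.1²) ≈ 2.6 units.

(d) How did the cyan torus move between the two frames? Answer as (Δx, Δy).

(1.0, 0.3)

From the two frames, the cyan torus sits at roughly (5.0, 5.7) before and (6.0, 6.0) after.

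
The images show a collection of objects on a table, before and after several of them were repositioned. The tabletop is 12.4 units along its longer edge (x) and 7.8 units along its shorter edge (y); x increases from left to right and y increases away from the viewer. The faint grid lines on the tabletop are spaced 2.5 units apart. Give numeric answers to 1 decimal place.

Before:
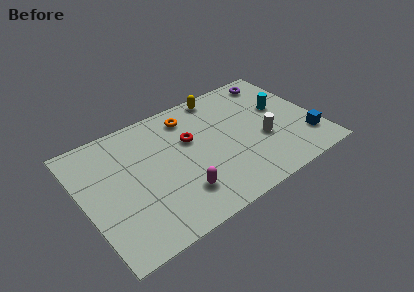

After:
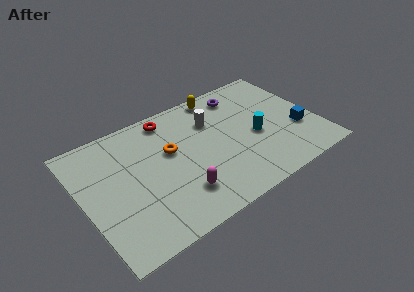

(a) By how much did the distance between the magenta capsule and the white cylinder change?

-0.5

Before: roughly 4.8 units apart; after: 4.3. That's 0.5 units closer together.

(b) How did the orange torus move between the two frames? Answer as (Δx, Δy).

(-1.3, -1.7)

From the two frames, the orange torus sits at roughly (6.0, 6.4) before and (4.7, 4.7) after.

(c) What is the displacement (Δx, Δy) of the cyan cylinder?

(-1.6, -1.2)

The cyan cylinder started near (10.7, 4.6) and ended near (9.1, 3.4).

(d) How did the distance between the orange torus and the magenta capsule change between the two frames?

-1.9

Before: roughly 4.7 units apart; after: 2.8. That's 1.9 units closer together.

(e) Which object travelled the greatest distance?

the white cylinder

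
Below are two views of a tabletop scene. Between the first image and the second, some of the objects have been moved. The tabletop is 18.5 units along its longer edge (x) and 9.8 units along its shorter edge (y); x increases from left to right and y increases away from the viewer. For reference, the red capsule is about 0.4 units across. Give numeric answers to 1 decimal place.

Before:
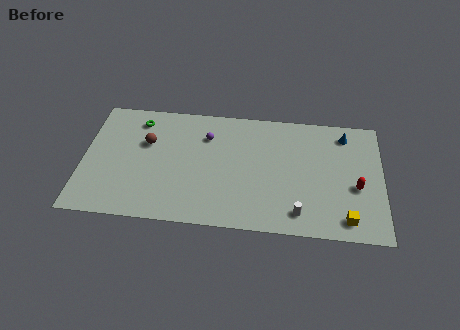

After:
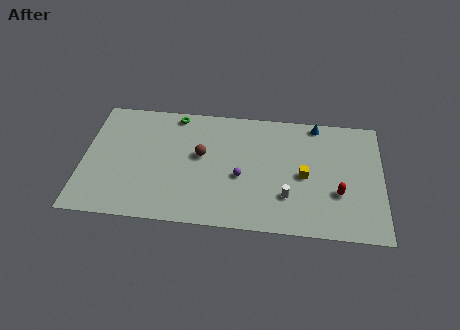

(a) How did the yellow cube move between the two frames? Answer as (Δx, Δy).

(-2.6, 3.2)

The yellow cube was at about (16.3, 1.4) and moved to about (13.7, 4.6).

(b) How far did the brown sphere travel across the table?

3.5

The brown sphere moved from about (3.9, 6.3) to (7.3, 5.6), a distance of √(3.4² + 0.7²) ≈ 3.5.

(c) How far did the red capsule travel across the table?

1.3

The red capsule was near (16.9, 4.0) before and (15.8, 3.4) after, so it travelled √(1.1² + 0.6²) ≈ 1.3 units.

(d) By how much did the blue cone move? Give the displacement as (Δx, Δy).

(-1.8, 0.7)

From the two frames, the blue cone sits at roughly (16.2, 8.2) before and (14.4, 8.9) after.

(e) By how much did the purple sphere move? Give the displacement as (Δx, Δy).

(2.2, -3.1)

The purple sphere was at about (7.6, 7.2) and moved to about (9.8, 4.1).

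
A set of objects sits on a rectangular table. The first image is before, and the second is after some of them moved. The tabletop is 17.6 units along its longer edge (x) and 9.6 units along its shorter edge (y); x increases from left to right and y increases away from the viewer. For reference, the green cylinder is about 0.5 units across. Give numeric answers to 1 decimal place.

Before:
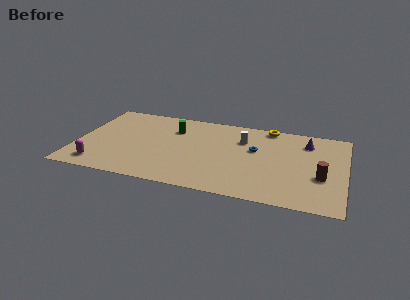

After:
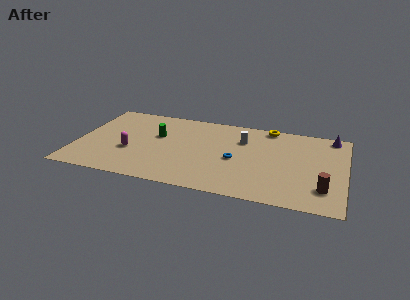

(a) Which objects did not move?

the white cylinder and the yellow torus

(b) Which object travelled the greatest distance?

the magenta capsule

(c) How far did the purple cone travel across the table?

1.9

The purple cone moved from about (15.0, 7.5) to (16.6, 8.6), a distance of √(1.6² + 1.1²) ≈ 1.9.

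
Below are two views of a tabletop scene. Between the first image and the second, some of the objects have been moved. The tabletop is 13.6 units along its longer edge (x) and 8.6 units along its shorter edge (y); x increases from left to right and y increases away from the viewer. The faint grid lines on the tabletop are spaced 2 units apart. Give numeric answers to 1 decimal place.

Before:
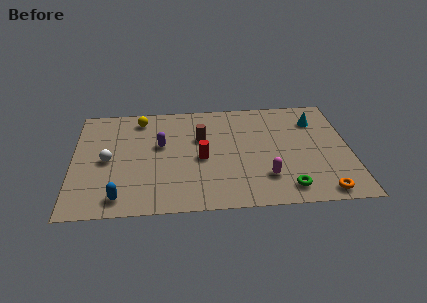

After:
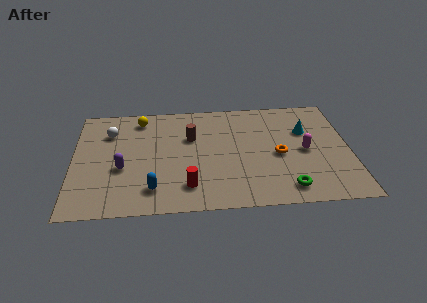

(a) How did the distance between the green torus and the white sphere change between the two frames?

+0.8

They were about 9.1 units apart before and 9.9 after — 0.8 units further apart.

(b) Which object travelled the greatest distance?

the orange torus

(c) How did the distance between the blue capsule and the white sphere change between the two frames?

+2.1

They were about 3.0 units apart before and 5.1 after — 2.1 units further apart.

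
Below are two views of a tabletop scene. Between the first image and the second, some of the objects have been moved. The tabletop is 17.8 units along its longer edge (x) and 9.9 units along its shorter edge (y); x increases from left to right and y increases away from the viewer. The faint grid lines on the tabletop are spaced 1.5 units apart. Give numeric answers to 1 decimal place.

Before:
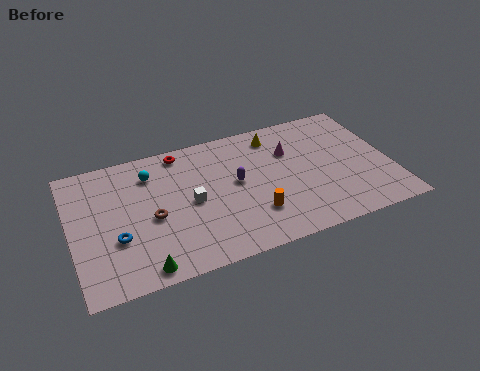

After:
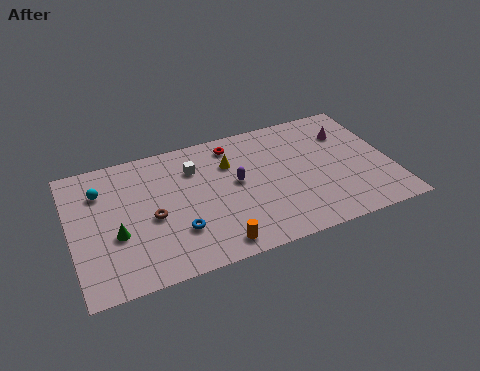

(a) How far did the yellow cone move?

3.0

From (11.7, 8.3) to (9.0, 7.0), the yellow cone covered √(2.7² + 1.3²) ≈ 3.0 units.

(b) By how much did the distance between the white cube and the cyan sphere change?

+1.7

The distance was about 3.5 in the first image and 5.2 in the second, so they moved 1.7 units further apart.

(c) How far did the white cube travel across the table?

2.5

The white cube moved from about (6.6, 4.8) to (7.0, 7.3), a distance of √(0.4² + 2.5²) ≈ 2.5.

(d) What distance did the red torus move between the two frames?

2.9

From (6.4, 8.8) to (9.3, 8.4), the red torus covered √(2.9² + 0.4²) ≈ 2.9 units.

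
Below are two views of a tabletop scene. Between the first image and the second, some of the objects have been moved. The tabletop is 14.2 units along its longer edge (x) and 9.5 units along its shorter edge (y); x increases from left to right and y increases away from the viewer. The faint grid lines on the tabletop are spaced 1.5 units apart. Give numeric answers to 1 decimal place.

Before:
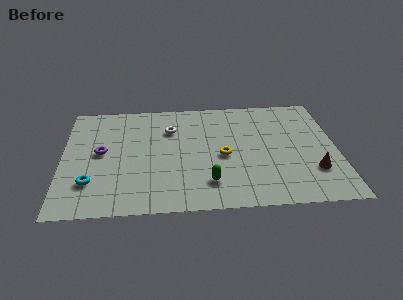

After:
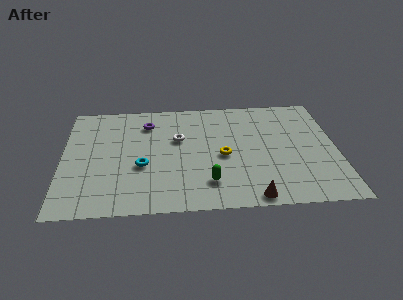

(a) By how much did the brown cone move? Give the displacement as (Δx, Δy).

(-3.2, -1.9)

From the two frames, the brown cone sits at roughly (12.9, 2.7) before and (9.7, 0.8) after.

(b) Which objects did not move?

the green capsule and the yellow torus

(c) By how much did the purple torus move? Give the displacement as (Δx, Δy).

(2.4, 2.4)

The purple torus was at about (2.0, 5.0) and moved to about (4.4, 7.4).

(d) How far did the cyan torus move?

2.9

The cyan torus moved from about (1.5, 2.5) to (4.1, 3.7), a distance of √(2.6² + 1.2²) ≈ 2.9.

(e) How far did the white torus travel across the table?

1.0

The white torus was near (5.6, 6.8) before and (6.0, 5.9) after, so it travelled √(0.4² + 0.9²) ≈ 1.0 units.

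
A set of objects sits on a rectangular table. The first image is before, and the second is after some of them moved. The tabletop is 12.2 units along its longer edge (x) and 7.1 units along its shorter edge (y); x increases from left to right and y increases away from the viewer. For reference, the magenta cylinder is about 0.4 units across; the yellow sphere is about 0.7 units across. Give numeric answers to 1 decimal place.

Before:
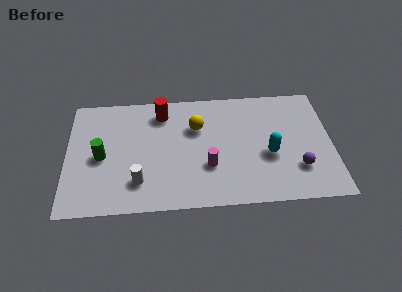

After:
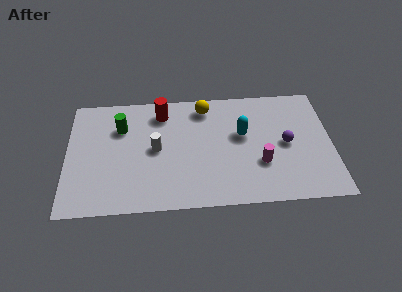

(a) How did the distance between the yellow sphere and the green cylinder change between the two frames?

-0.6

They were about 4.6 units apart before and 4.0 after — 0.6 units closer together.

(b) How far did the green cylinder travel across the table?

1.9

The green cylinder was near (1.6, 3.3) before and (2.5, 5.0) after, so it travelled √(0.9² + 1.7²) ≈ 1.9 units.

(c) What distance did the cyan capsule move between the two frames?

1.8

The cyan capsule moved from about (9.3, 2.9) to (8.1, 4.2), a distance of √(1.2² + 1.3²) ≈ 1.8.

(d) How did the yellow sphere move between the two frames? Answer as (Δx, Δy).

(0.4, 1.2)

From the two frames, the yellow sphere sits at roughly (6.0, 4.8) before and (6.4, 6.0) after.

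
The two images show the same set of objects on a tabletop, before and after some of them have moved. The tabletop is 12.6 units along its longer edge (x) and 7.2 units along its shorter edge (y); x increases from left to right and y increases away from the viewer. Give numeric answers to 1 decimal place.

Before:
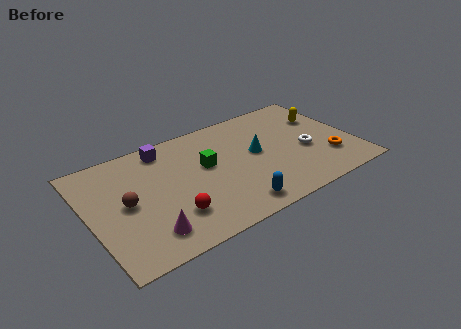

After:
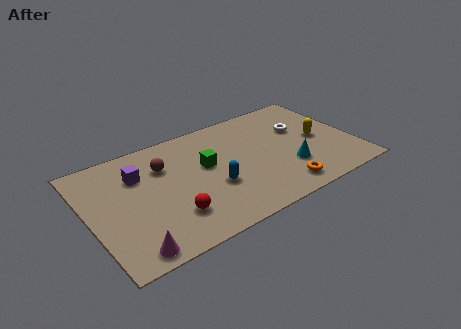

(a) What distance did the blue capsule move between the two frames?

1.8

From (6.4, 1.0) to (5.7, 2.7), the blue capsule covered √(0.7² + 1.7²) ≈ 1.8 units.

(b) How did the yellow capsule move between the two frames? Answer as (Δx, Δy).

(-0.5, -1.4)

The yellow capsule started near (11.5, 4.9) and ended near (11.0, 3.5).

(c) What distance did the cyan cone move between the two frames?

2.1

The cyan cone moved from about (8.0, 3.9) to (9.3, 2.2), a distance of √(1.3² + 1.7²) ≈ 2.1.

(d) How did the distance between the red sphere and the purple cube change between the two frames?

-0.9

They were about 4.3 units apart before and 3.4 after — 0.9 units closer together.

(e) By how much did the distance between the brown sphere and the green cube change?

-1.8

The distance was about 3.9 in the first image and 2.1 in the second, so they moved 1.8 units closer together.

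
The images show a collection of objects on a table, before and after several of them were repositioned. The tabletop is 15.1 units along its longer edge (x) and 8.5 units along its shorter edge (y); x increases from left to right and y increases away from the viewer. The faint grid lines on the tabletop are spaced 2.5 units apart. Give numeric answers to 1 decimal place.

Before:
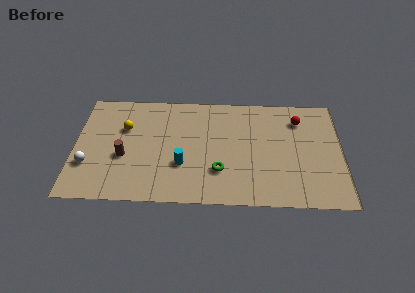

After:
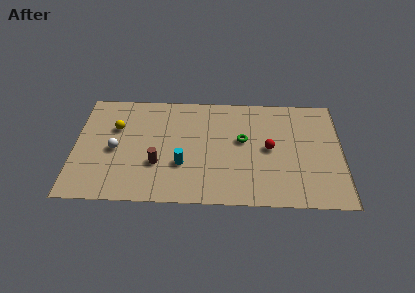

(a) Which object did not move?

the cyan cylinder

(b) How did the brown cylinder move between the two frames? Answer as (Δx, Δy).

(1.9, -0.5)

The brown cylinder was at about (2.8, 3.4) and moved to about (4.7, 2.9).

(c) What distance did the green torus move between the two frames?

2.7

The green torus was near (8.2, 2.5) before and (9.5, 4.9) after, so it travelled √(1.3² + 2.4²) ≈ 2.7 units.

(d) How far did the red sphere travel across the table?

2.9

The red sphere moved from about (12.7, 6.6) to (11.0, 4.3), a distance of √(1.7² + 2.3²) ≈ 2.9.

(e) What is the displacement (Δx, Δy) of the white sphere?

(1.5, 1.2)

The white sphere was at about (0.8, 2.7) and moved to about (2.3, 3.9).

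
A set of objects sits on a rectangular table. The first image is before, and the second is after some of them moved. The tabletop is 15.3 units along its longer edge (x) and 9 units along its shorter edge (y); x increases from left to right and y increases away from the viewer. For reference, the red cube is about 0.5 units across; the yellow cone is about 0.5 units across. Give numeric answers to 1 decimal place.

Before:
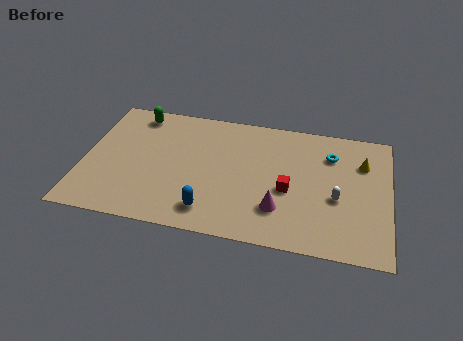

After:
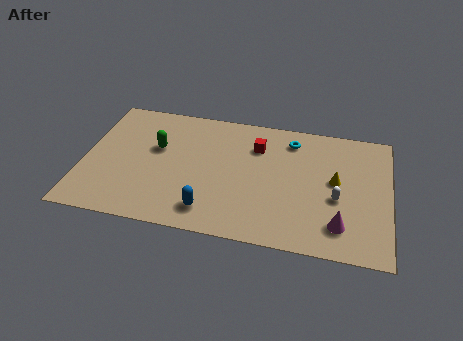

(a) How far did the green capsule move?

2.6

The green capsule moved from about (2.4, 7.8) to (3.6, 5.5), a distance of √(1.2² + 2.3²) ≈ 2.6.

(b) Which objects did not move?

the blue capsule and the white capsule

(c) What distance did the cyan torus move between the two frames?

2.1

The cyan torus was near (12.3, 6.7) before and (10.3, 7.4) after, so it travelled √(2.0² + 0.7²) ≈ 2.1 units.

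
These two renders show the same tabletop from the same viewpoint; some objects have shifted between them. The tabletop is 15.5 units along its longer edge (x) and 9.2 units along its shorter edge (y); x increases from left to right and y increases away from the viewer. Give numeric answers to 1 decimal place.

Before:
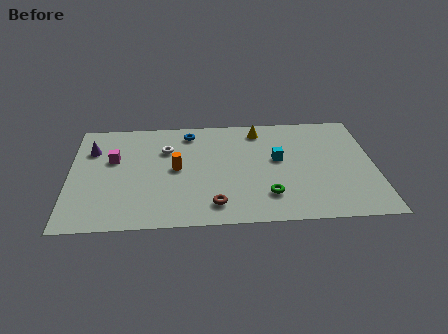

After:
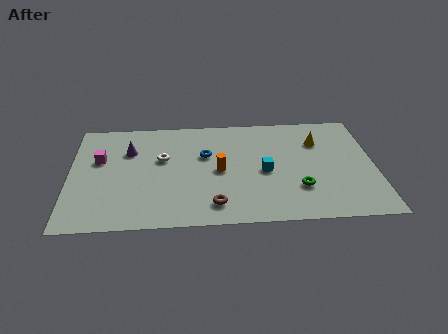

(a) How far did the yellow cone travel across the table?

3.2

The yellow cone moved from about (9.7, 7.8) to (12.7, 6.6), a distance of √(3.0² + 1.2²) ≈ 3.2.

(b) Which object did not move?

the brown torus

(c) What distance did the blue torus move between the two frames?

2.2

The blue torus was near (6.1, 7.8) before and (6.9, 5.8) after, so it travelled √(0.8² + 2.0²) ≈ 2.2 units.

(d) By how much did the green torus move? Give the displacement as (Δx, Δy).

(1.6, 0.5)

The green torus was at about (10.0, 2.2) and moved to about (11.6, 2.7).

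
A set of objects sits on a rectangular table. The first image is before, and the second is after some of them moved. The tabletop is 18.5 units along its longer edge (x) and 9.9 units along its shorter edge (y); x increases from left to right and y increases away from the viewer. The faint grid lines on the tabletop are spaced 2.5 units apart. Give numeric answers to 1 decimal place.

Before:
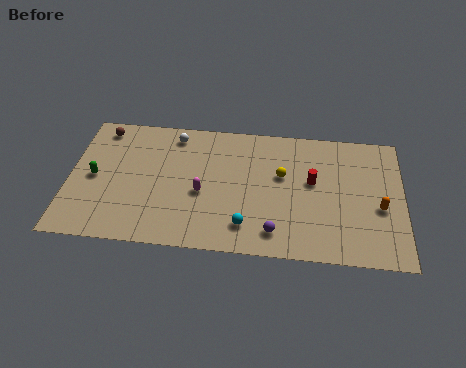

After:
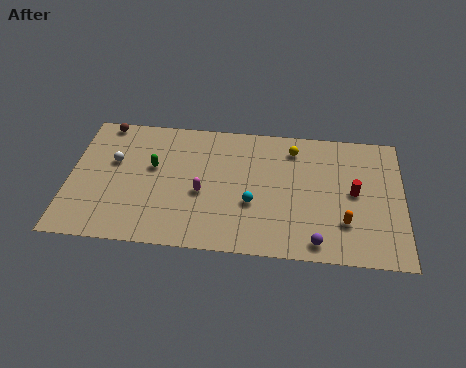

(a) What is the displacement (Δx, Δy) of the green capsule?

(3.2, 1.1)

From the two frames, the green capsule sits at roughly (1.4, 4.8) before and (4.6, 5.9) after.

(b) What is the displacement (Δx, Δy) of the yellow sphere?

(0.6, 2.1)

The yellow sphere started near (11.8, 6.0) and ended near (12.4, 8.1).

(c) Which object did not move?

the magenta capsule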